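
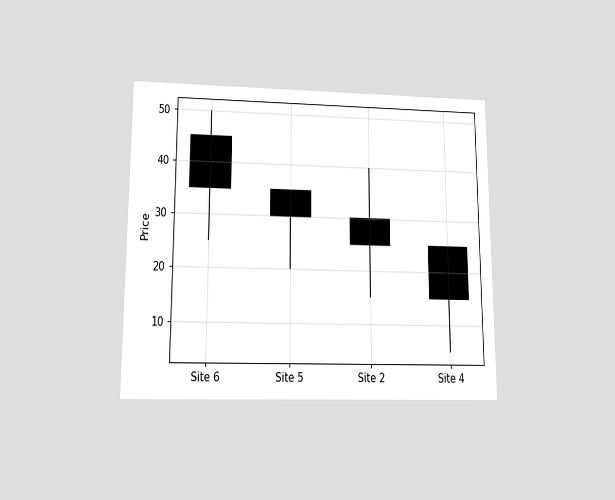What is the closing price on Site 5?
The chart is viewed slightly from below. The Site 5 candle closes at 30.

30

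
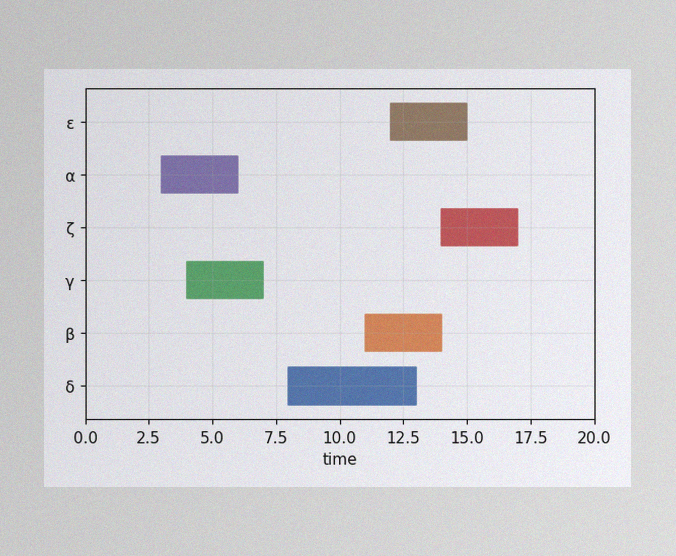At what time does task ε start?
12

The image has some photo noise and uneven lighting. The ε bar begins at t=12.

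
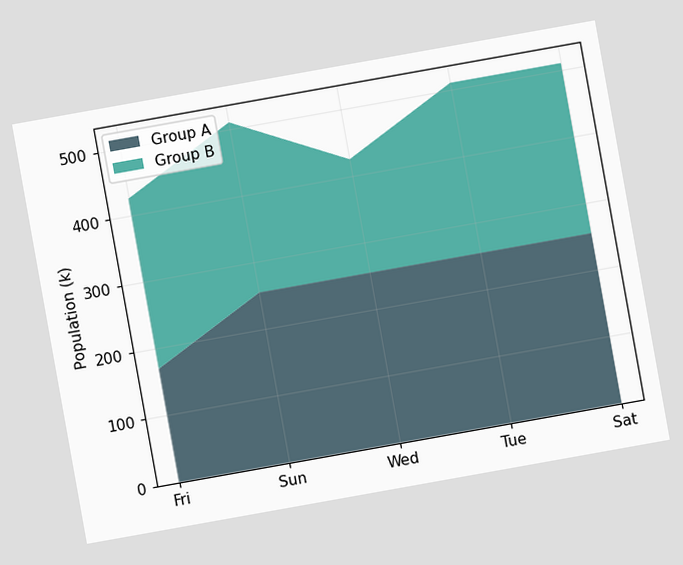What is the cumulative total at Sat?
510k

The chart is tilted about 10° counter-clockwise. The stacked total at Sat reaches 510k.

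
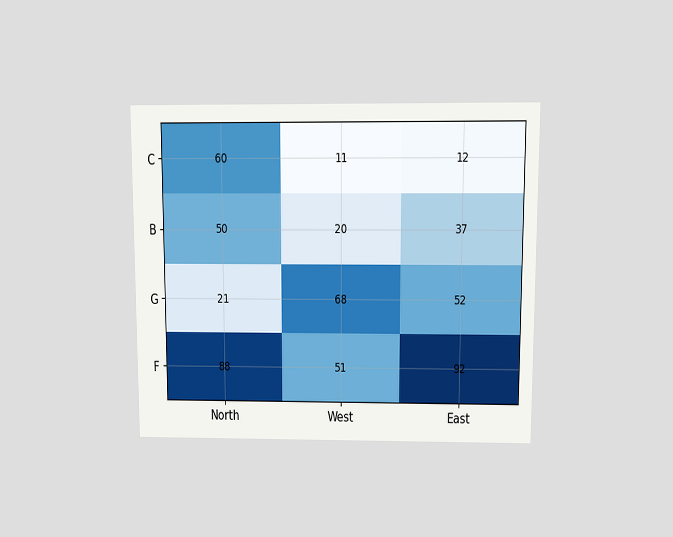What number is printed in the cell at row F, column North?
88

The chart is viewed at a slight angle. The (F, North) cell reads 88.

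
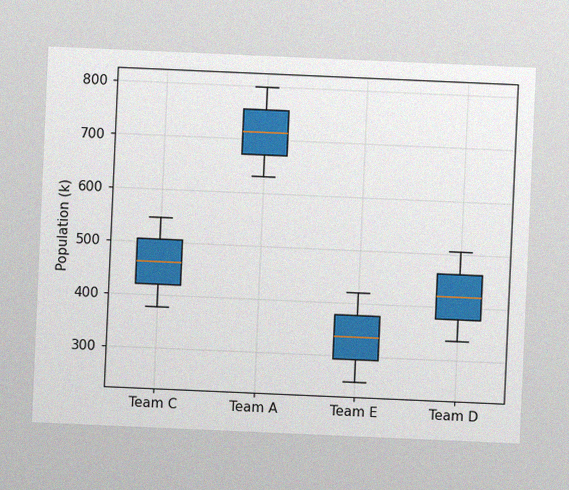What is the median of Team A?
The chart is tilted about 3° clockwise, with some photo noise. The median line in the Team A box sits at 714k.

714k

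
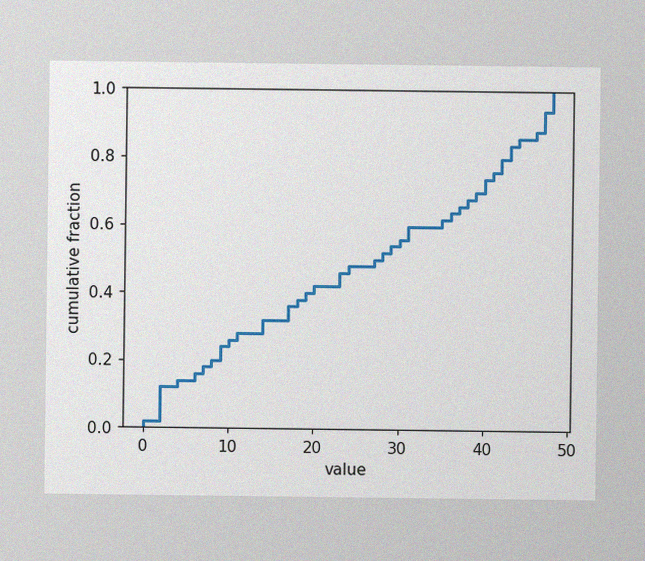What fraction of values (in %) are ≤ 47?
94%

The image has some photo noise and uneven lighting. At x=47 the ECDF step is at 94%.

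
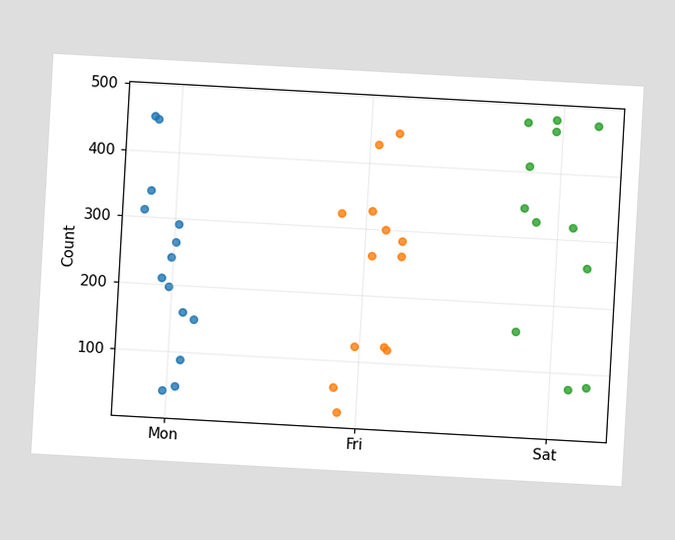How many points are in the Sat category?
The chart is tilted about 3° clockwise. Counting the markers in the Sat column gives 12.

12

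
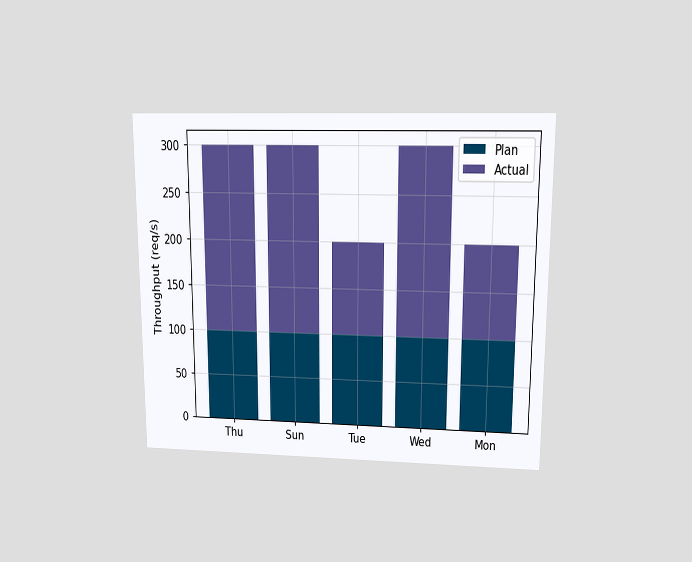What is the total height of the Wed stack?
The chart is viewed at a slight angle. The Wed stack's top reaches 300req/s on the y-axis.

300req/s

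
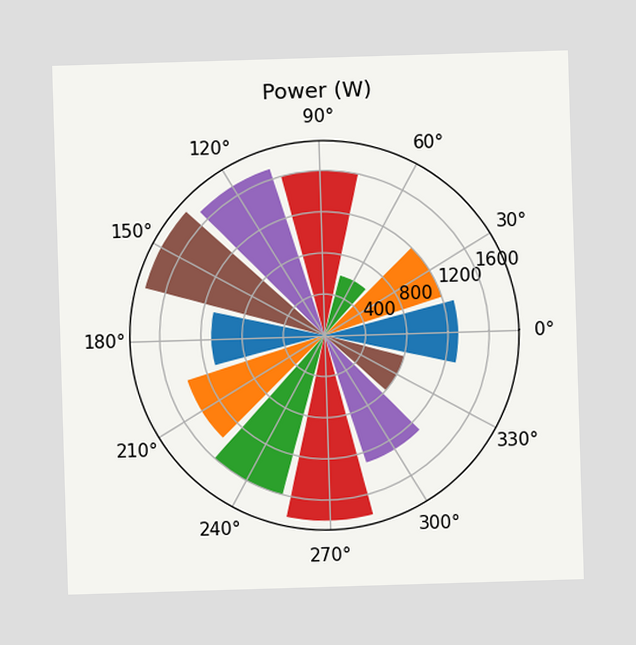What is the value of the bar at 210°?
The bar at 210° reaches 1400W on the radial axis.

1400W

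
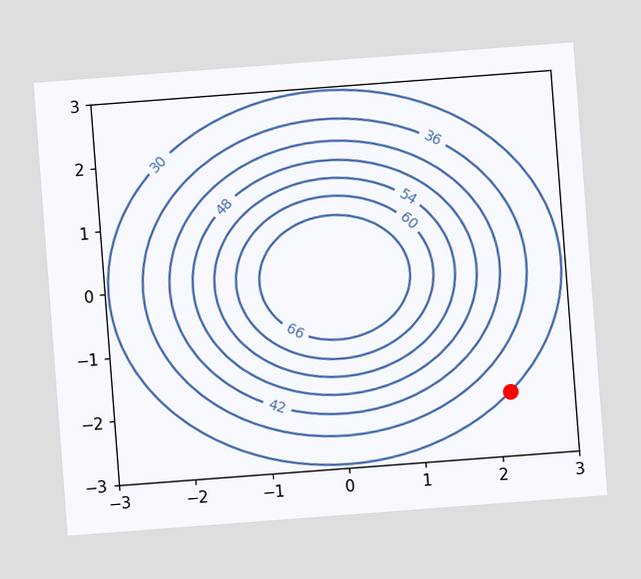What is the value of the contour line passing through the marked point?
The chart is tilted about 4° counter-clockwise. The marked point sits on the contour labelled 30.

30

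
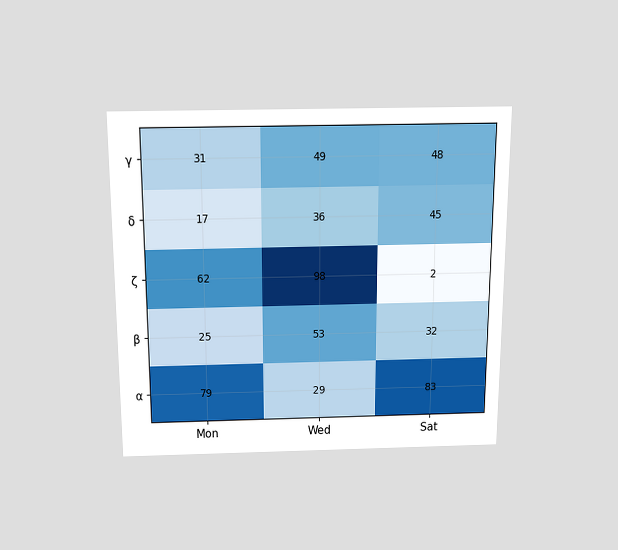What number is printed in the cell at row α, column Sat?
83

The chart is viewed slightly from above. The (α, Sat) cell reads 83.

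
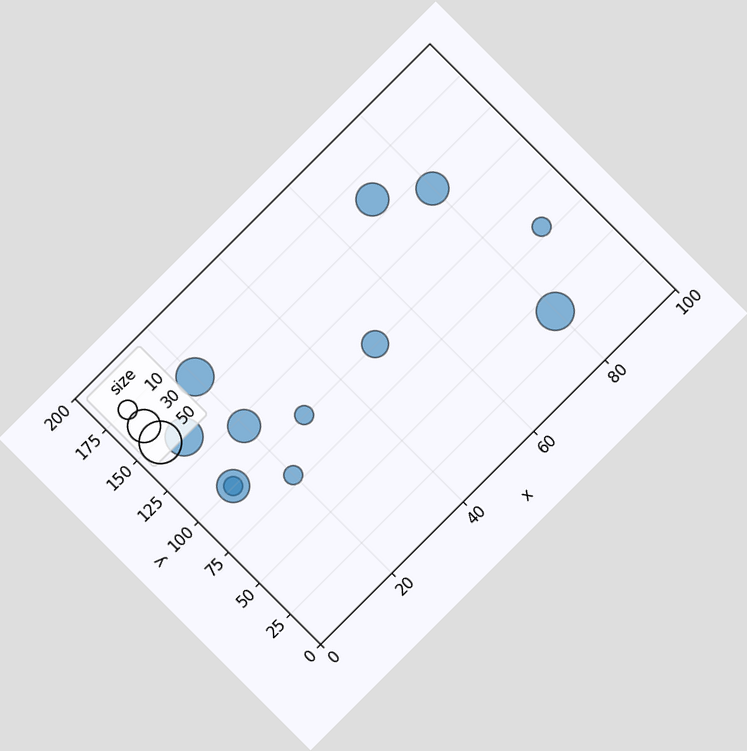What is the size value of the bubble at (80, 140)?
30

The chart is tilted about 45° counter-clockwise. Matching the bubble at (80, 140) against the size legend gives 30.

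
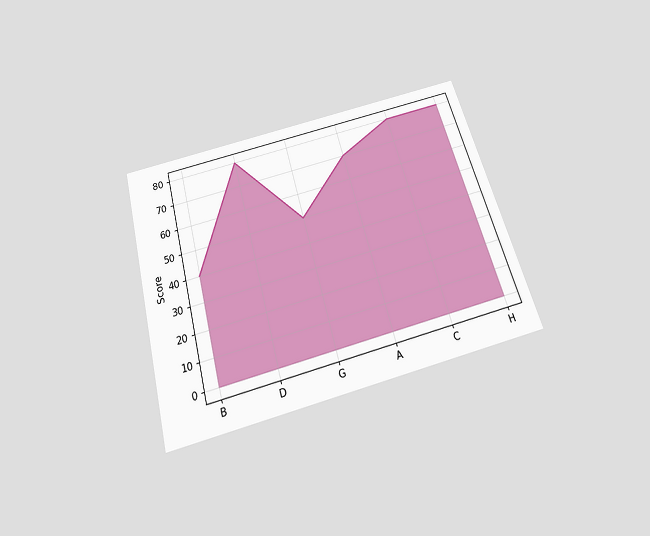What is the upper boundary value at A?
The chart is tilted about 15° counter-clockwise and viewed slightly from below. At A the upper boundary is at 70.

70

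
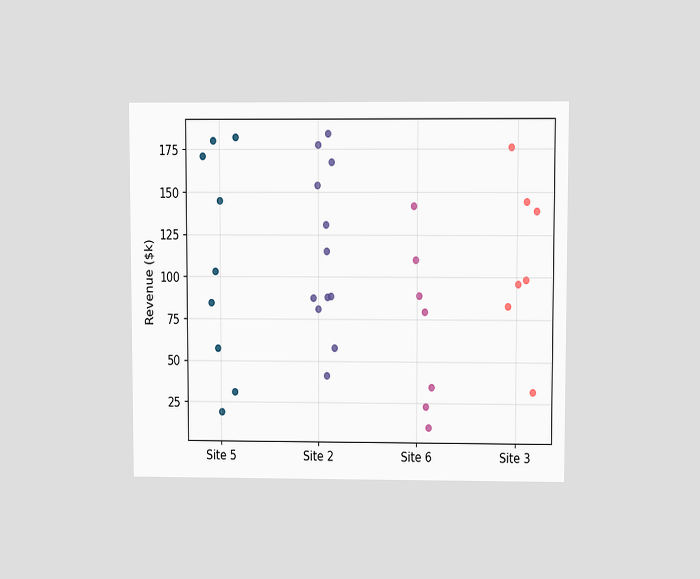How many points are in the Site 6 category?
7

The chart is viewed at a slight angle. Counting the markers in the Site 6 column gives 7.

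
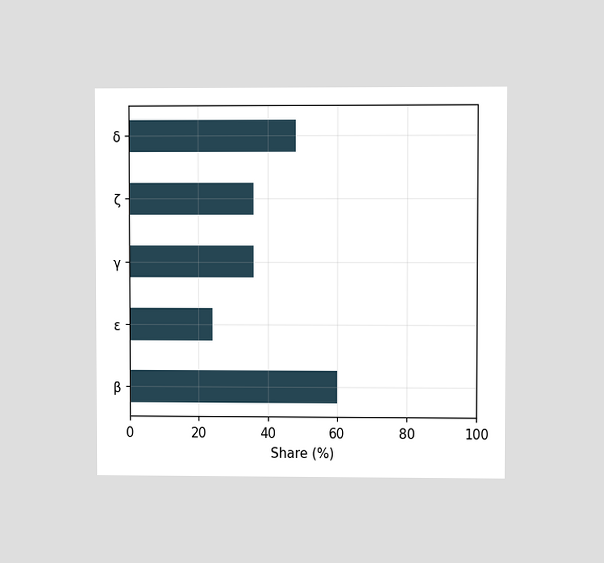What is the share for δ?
48%

The chart is viewed at a slight angle. Reading along the chart's x-axis, the δ bar reaches 48%.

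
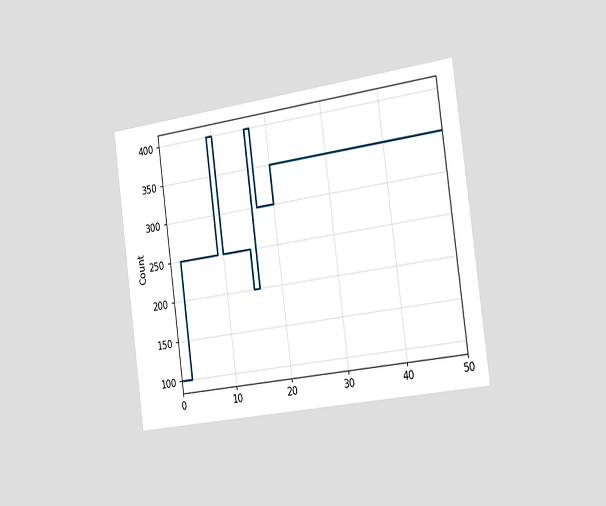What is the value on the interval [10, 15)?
250

The chart is tilted about 8° counter-clockwise and viewed slightly from the right. On [10, 15) the step sits at 250.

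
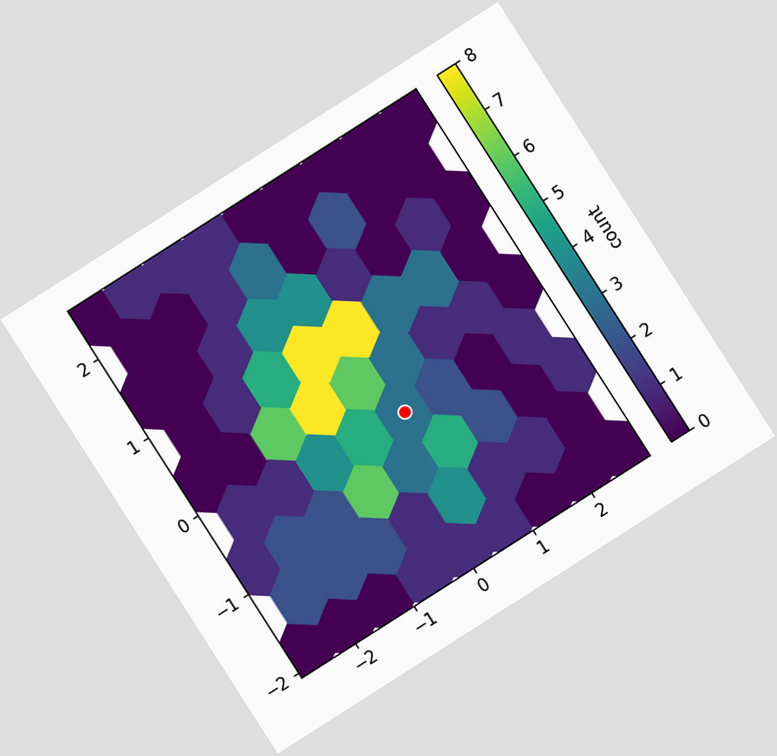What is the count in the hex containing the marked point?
3

The chart is tilted about 33° counter-clockwise. The marked hex reads 3 on the colorbar.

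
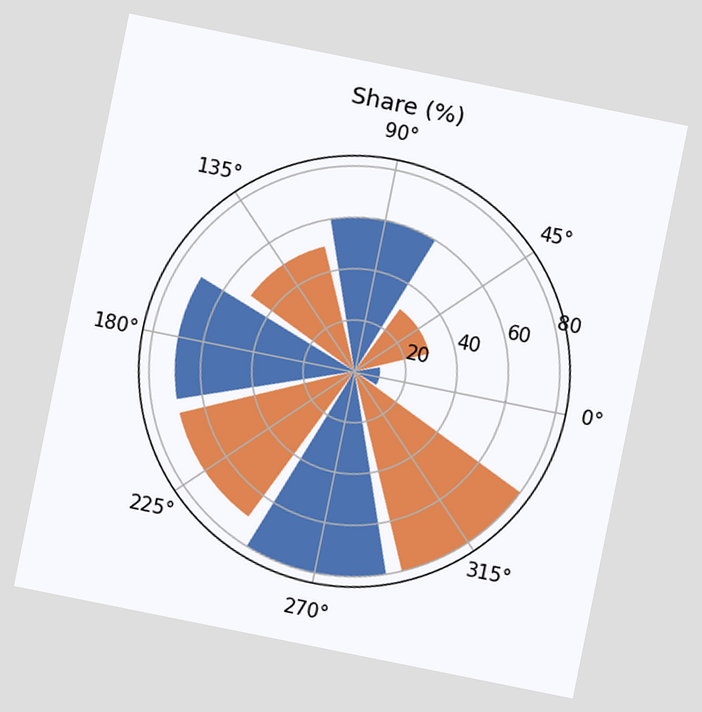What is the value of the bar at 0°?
10%

The chart is tilted about 11° clockwise. The bar at 0° reaches 10% on the radial axis.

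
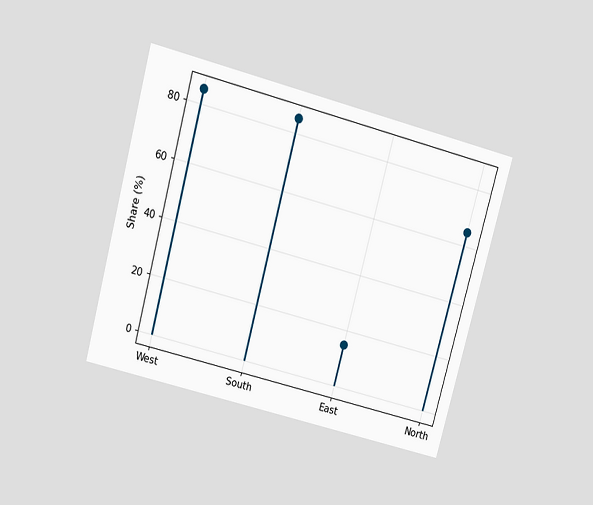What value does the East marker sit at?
15%

The chart is tilted about 15° clockwise and viewed slightly from above. The East marker sits at 15%.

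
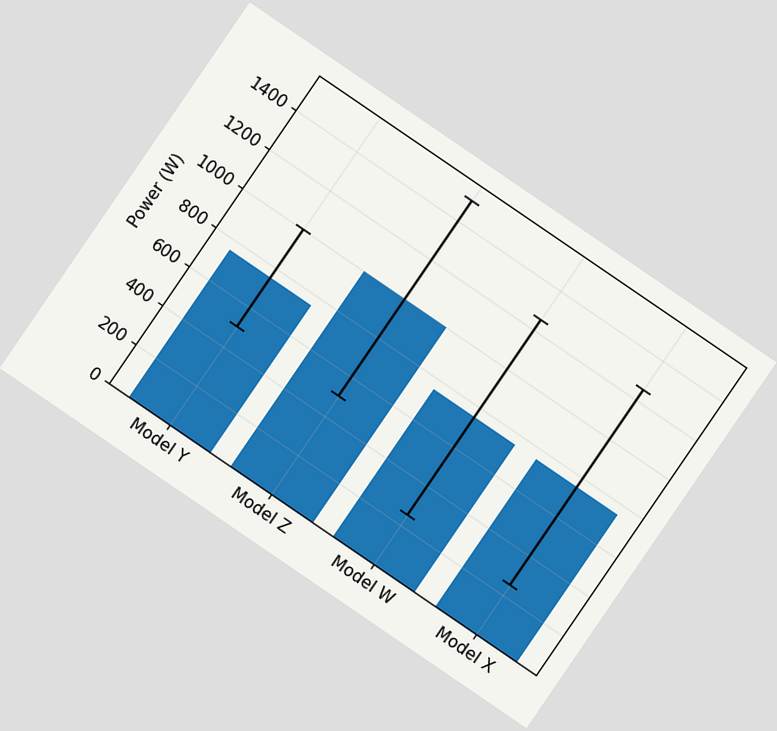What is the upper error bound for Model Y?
1000W

The chart is tilted about 34° clockwise. The Model Y bar's upper whisker reaches 1000W.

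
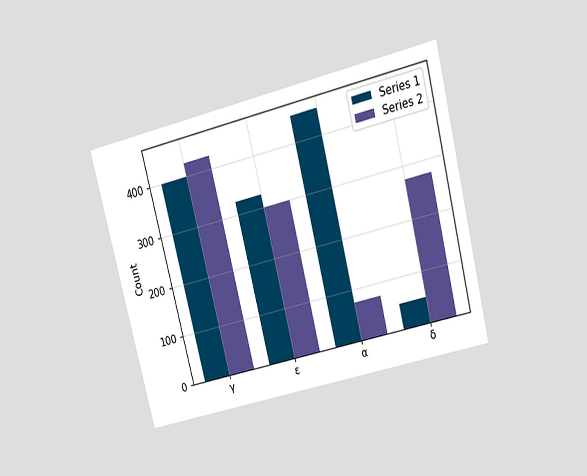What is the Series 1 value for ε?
325

The chart is tilted about 14° counter-clockwise and viewed at a slight angle. The Series 1 bar at ε reaches 325 on the y-axis.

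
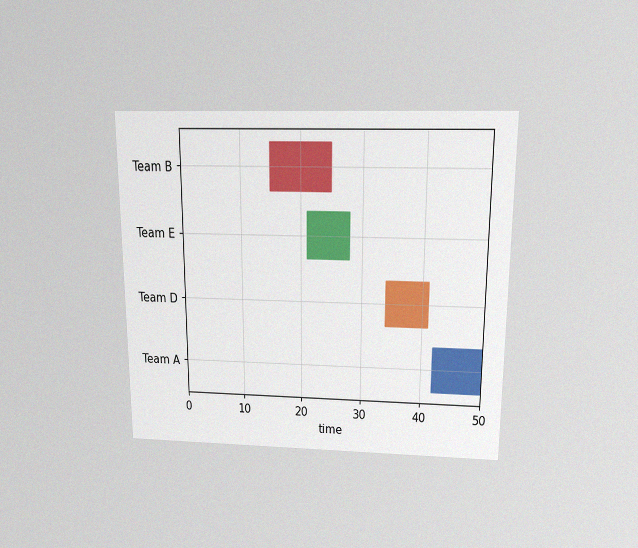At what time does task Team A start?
42

The chart is viewed slightly from above, with some photo noise. The Team A bar begins at t=42.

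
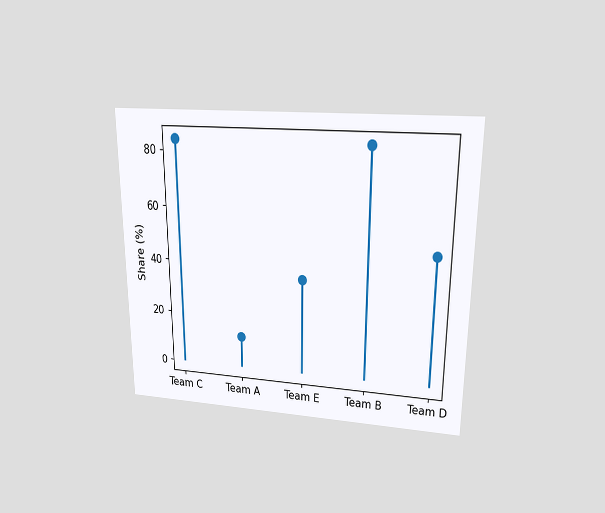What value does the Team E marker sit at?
36%

The chart is viewed slightly from above. The Team E marker sits at 36%.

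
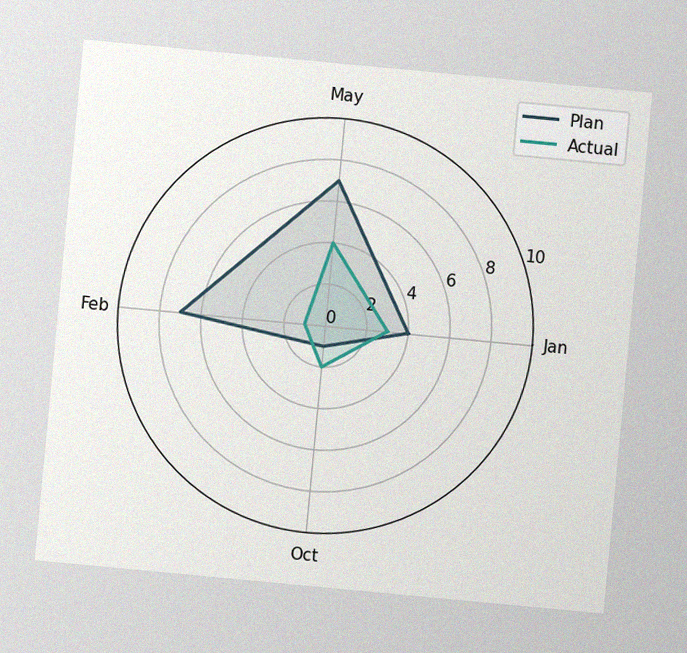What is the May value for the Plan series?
The chart is tilted about 5° clockwise, with some photo noise. On the May axis, Plan reaches 7.

7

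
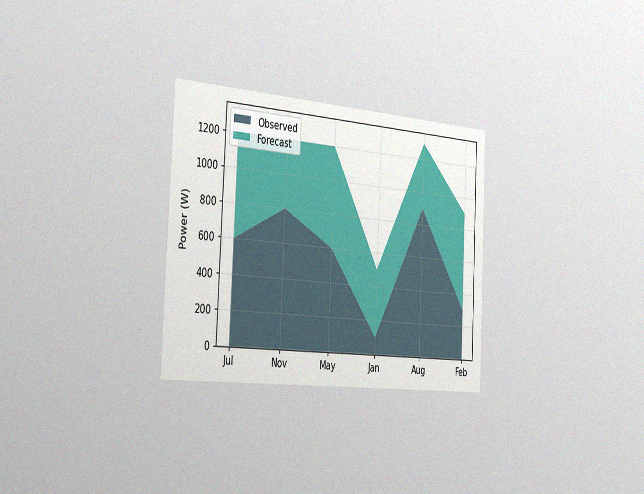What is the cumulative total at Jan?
500W

The chart is tilted about 3° clockwise and viewed slightly from the left, with some photo noise. The stacked total at Jan reaches 500W.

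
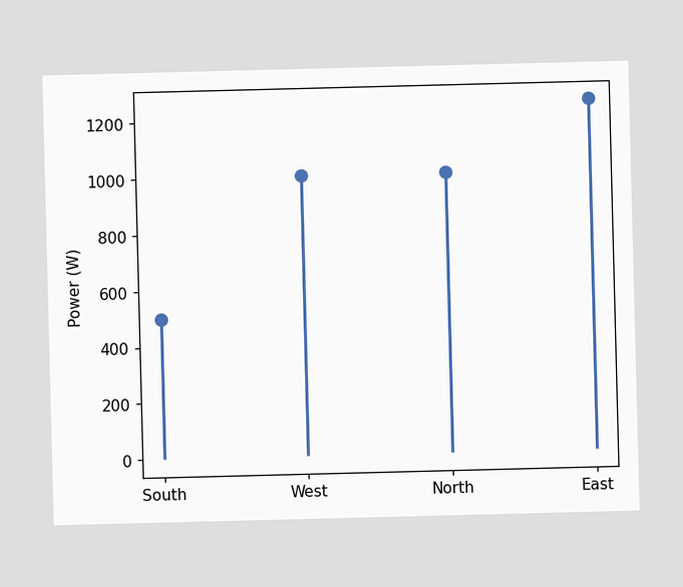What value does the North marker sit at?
The North marker sits at 1000W.

1000W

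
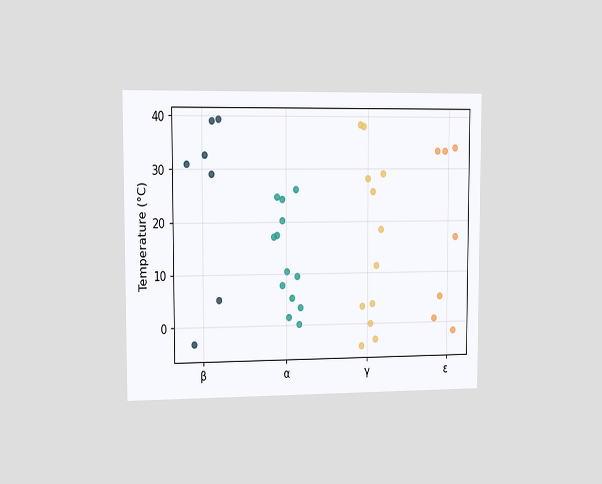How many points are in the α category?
The chart is viewed slightly from the left. Counting the markers in the α column gives 13.

13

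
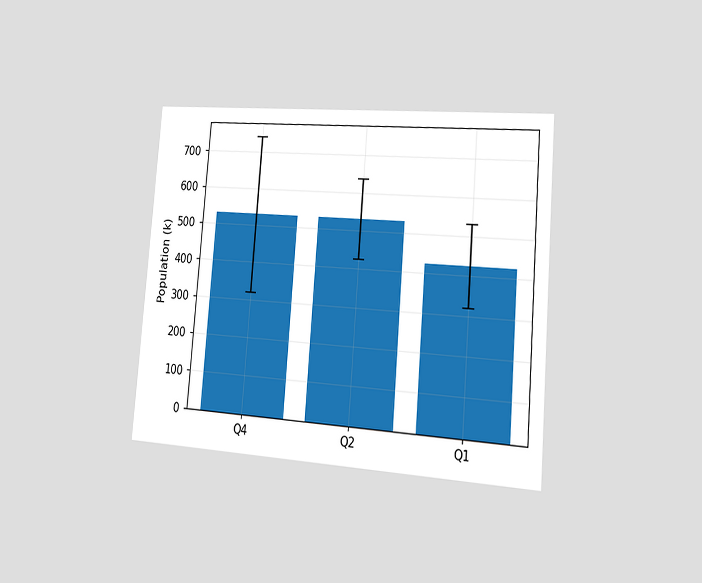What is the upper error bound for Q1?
The chart is tilted about 5° clockwise and viewed slightly from the right. The Q1 bar's upper whisker reaches 530k.

530k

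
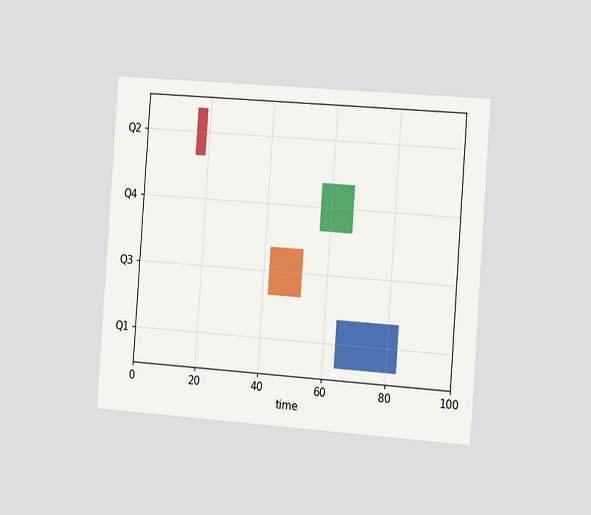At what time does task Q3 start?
The chart is tilted about 4° clockwise and viewed slightly from the right. The Q3 bar begins at t=42.

42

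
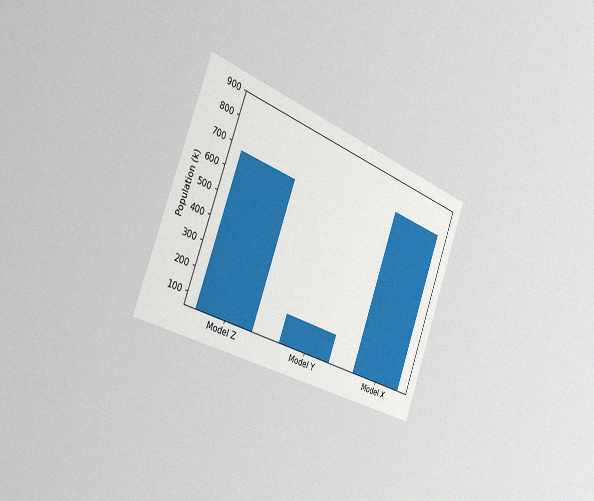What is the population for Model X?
765k

The chart is tilted about 21° clockwise and viewed slightly from the left, with some photo noise. Reading along the chart's y-axis, the Model X bar reaches 765k.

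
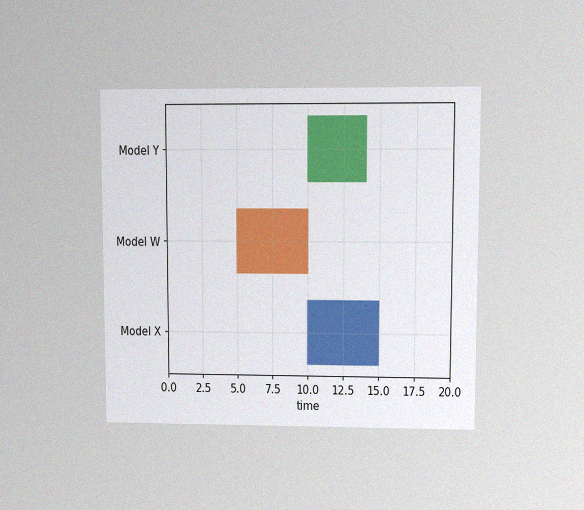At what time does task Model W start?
5

The chart is viewed at a slight angle, with some photo noise. The Model W bar begins at t=5.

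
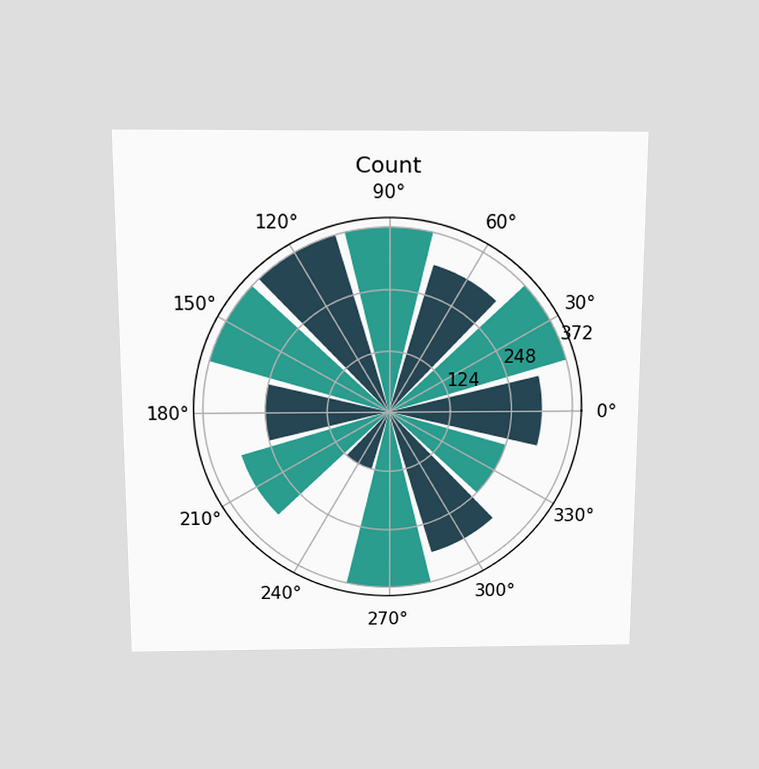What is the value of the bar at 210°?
310

The chart is viewed slightly from above. The bar at 210° reaches 310 on the radial axis.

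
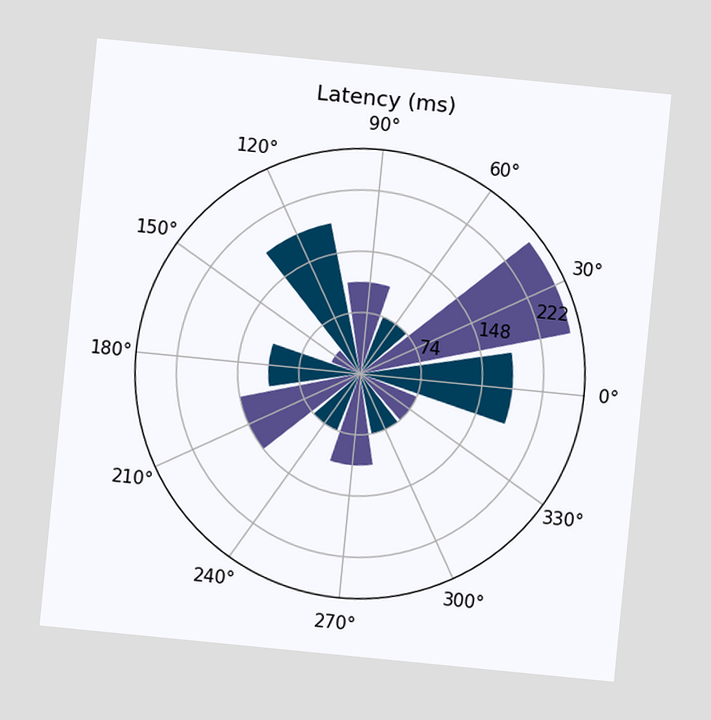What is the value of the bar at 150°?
The chart is tilted about 6° clockwise. The bar at 150° reaches 37ms on the radial axis.

37ms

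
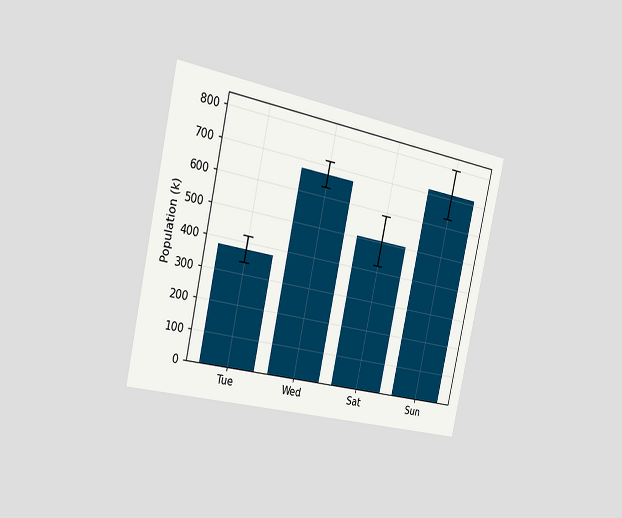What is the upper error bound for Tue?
420k

The chart is tilted about 12° clockwise and viewed slightly from the left. The Tue bar's upper whisker reaches 420k.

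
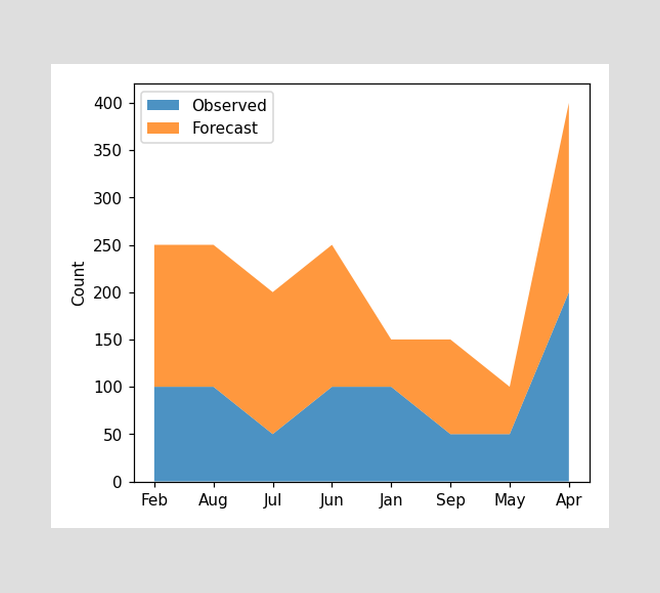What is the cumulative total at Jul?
The stacked total at Jul reaches 200.

200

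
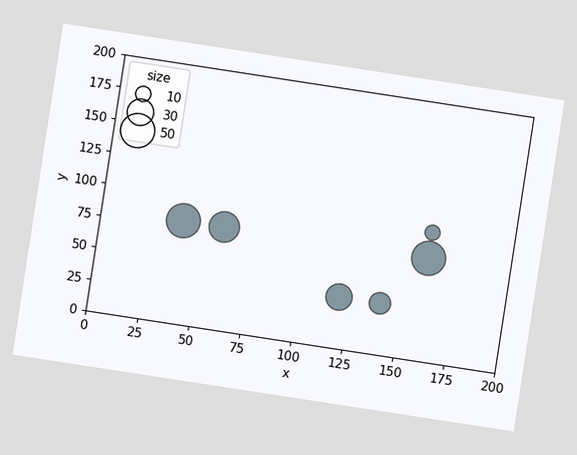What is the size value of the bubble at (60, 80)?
40

The chart is tilted about 9° clockwise. Matching the bubble at (60, 80) against the size legend gives 40.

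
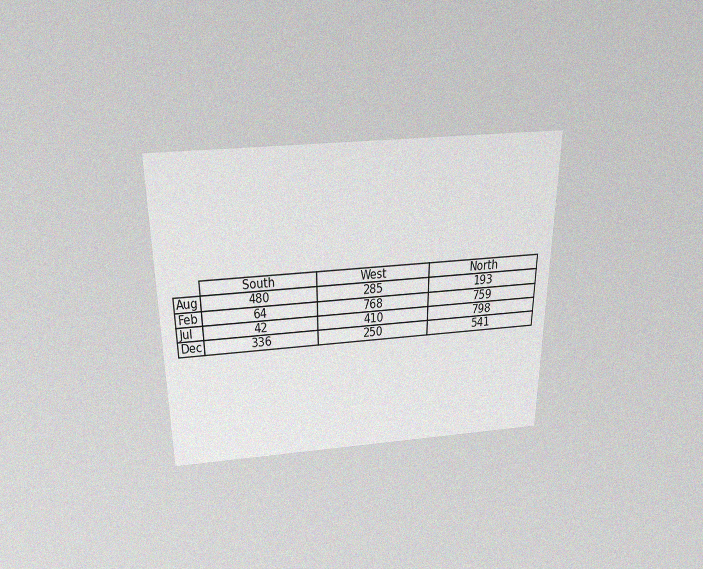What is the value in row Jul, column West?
410

The chart is viewed slightly from above, with some photo noise. The (Jul, West) cell reads 410.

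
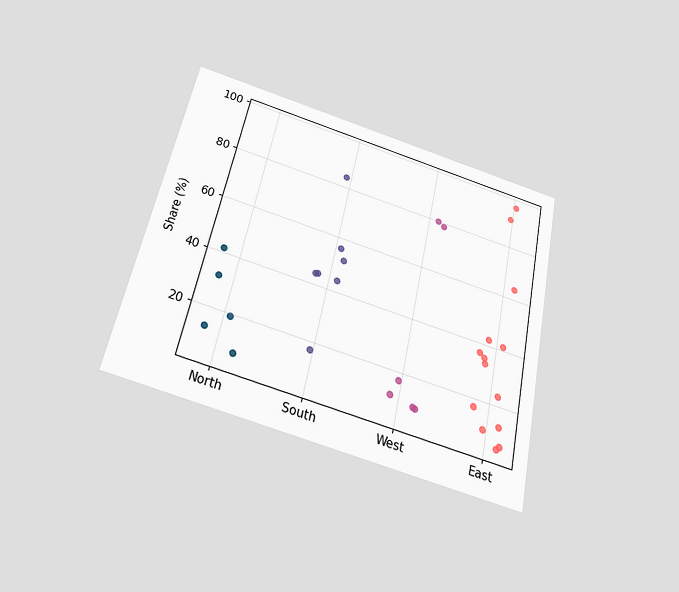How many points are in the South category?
7

The chart is tilted about 12° clockwise and viewed slightly from below. Counting the markers in the South column gives 7.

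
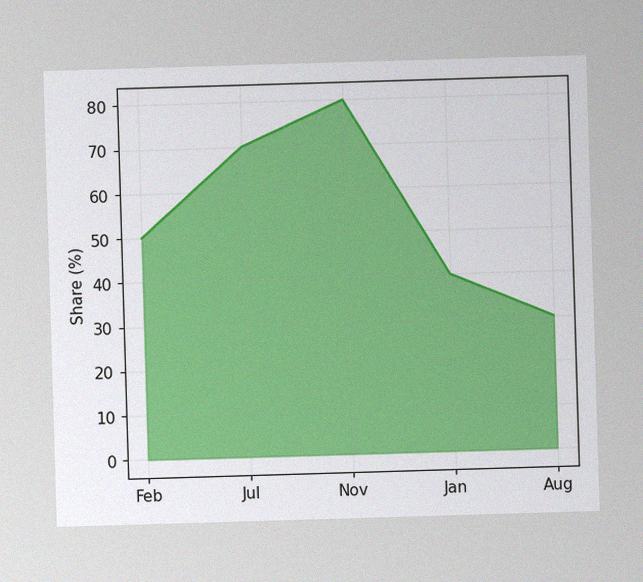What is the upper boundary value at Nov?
The image has some photo noise and uneven lighting. At Nov the upper boundary is at 80%.

80%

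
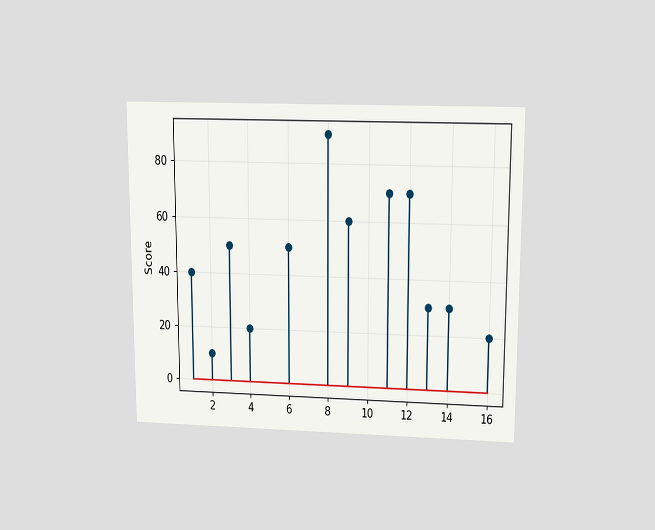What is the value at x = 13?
30

The chart is viewed slightly from above. The stem at x=13 reaches 30.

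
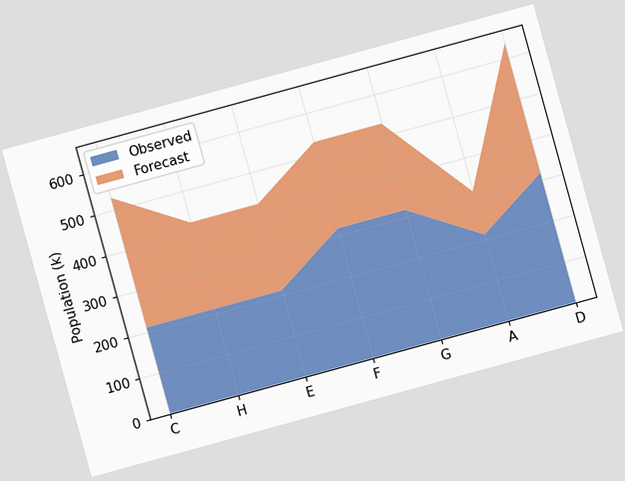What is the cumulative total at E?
424k

The chart is tilted about 15° counter-clockwise. The stacked total at E reaches 424k.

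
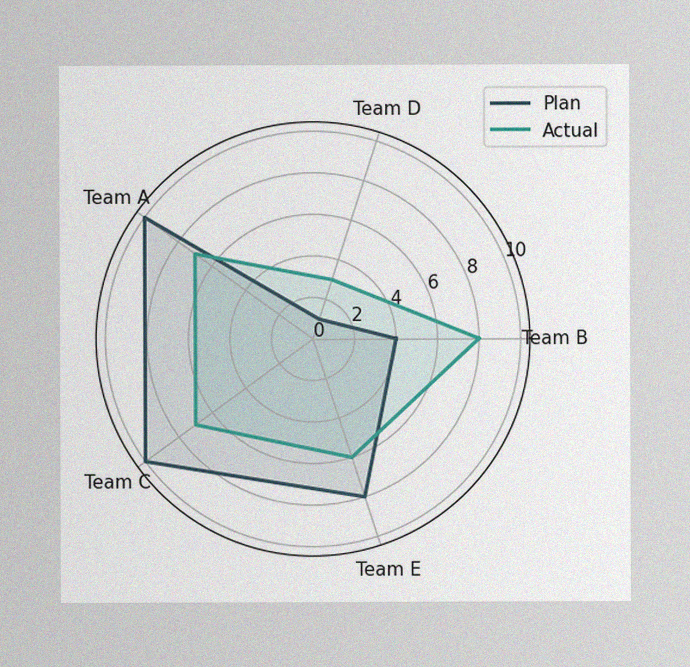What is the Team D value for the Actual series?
The image has some photo noise and uneven lighting. On the Team D axis, Actual reaches 3.

3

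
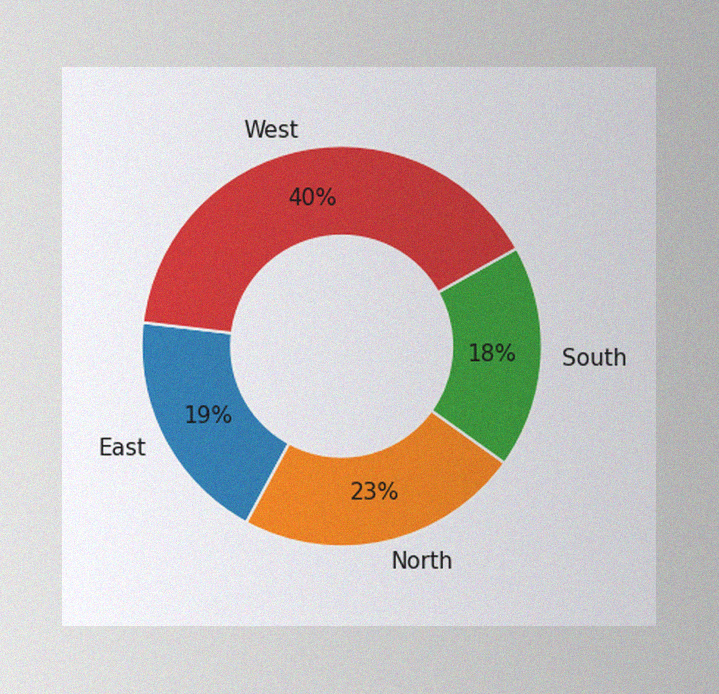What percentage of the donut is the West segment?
The image has some photo noise and uneven lighting. The West segment takes up 40% of the ring.

40%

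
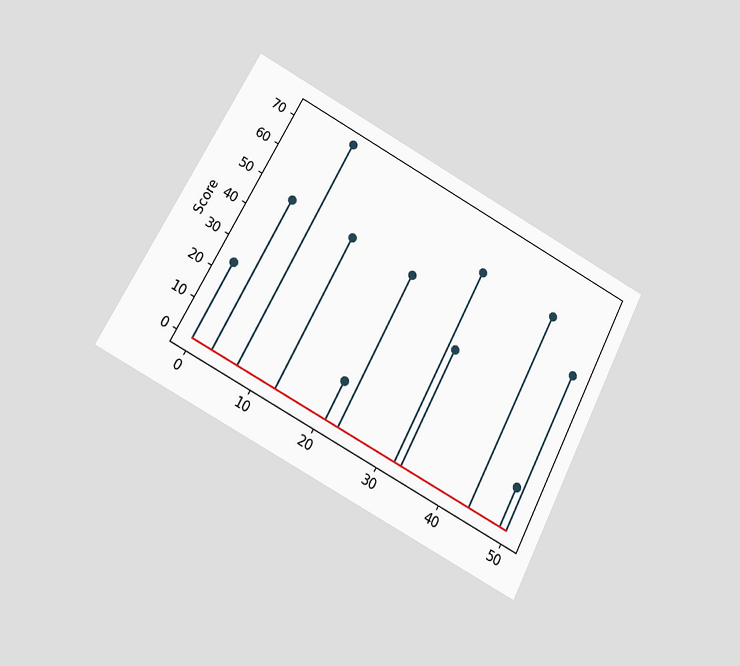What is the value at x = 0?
24

The chart is tilted about 28° clockwise and viewed at a slight angle. The stem at x=0 reaches 24.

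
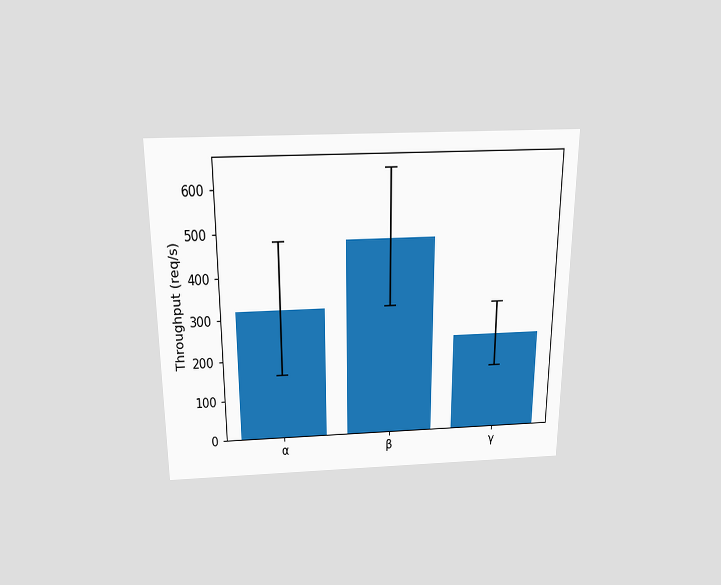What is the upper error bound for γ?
The chart is viewed slightly from above. The γ bar's upper whisker reaches 320req/s.

320req/s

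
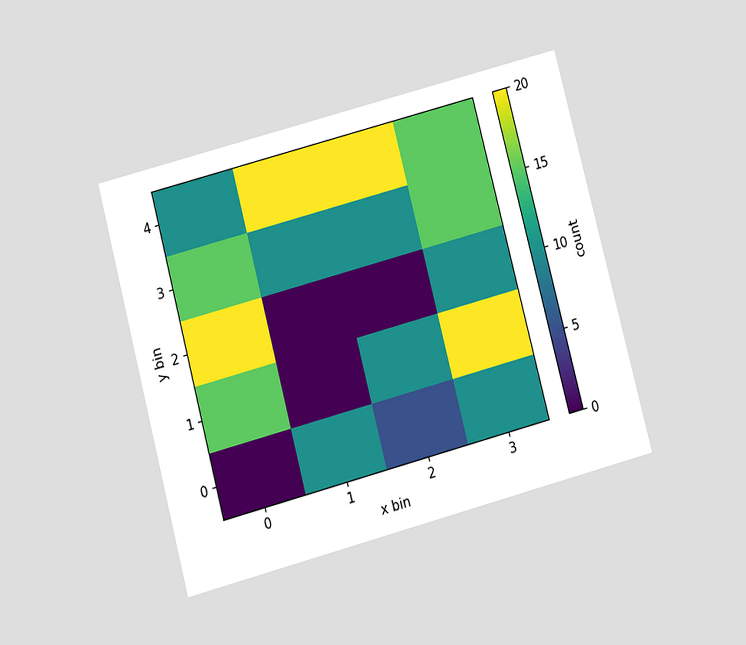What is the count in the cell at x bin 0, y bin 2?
20

The chart is tilted about 15° counter-clockwise and viewed slightly from below. Matching the cell (0, 2) against the colorbar gives 20.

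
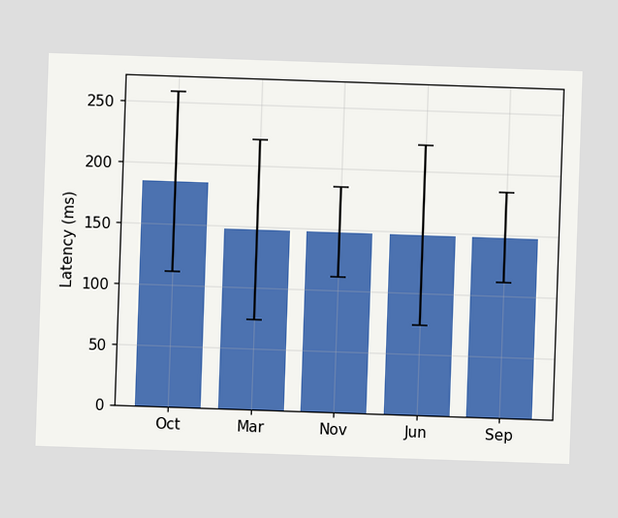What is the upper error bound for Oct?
The Oct bar's upper whisker reaches 259ms.

259ms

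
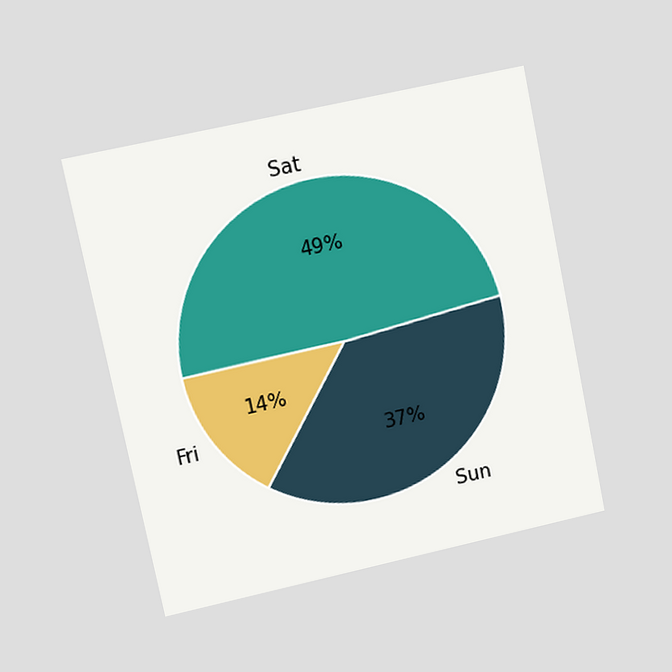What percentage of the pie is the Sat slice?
The chart is tilted about 12° counter-clockwise and viewed at a slight angle. The Sat slice takes up 49% of the pie.

49%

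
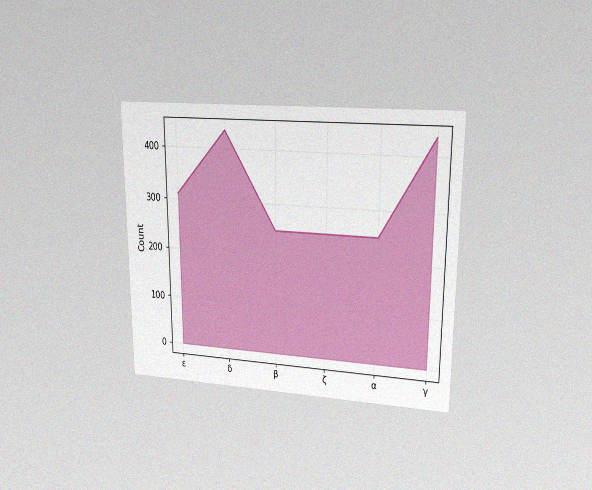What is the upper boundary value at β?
The chart is viewed at a slight angle, with some photo noise. At β the upper boundary is at 248.

248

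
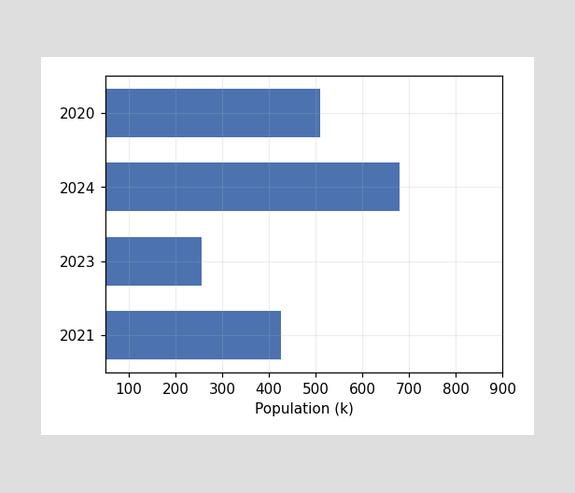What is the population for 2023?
255k

Reading along the chart's x-axis, the 2023 bar reaches 255k.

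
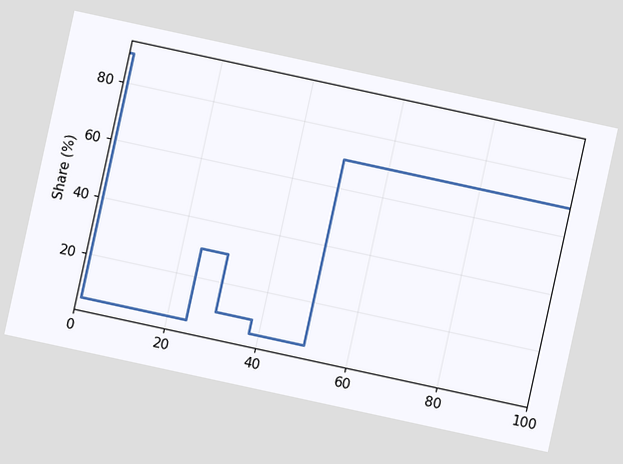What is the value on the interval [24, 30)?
The chart is tilted about 12° clockwise. On [24, 30) the step sits at 30%.

30%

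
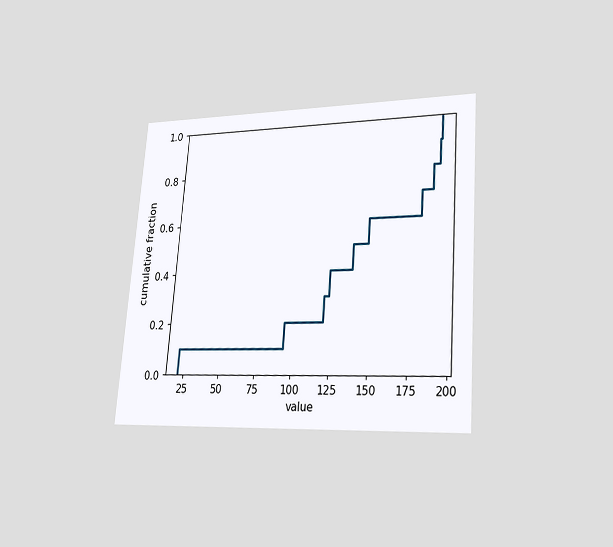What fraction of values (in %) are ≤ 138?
The chart is tilted about 4° clockwise and viewed at a slight angle. At x=138 the ECDF step is at 50%.

50%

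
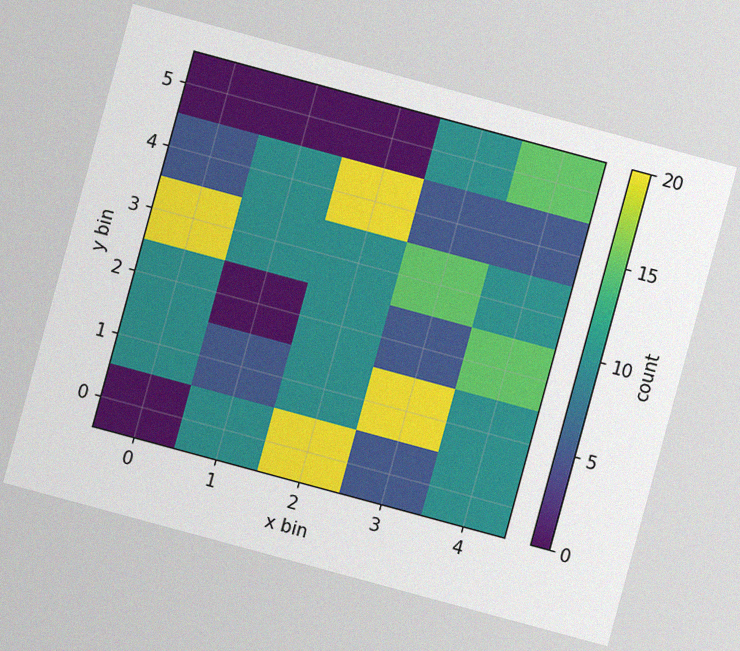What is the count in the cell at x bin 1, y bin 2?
The chart is tilted about 15° clockwise, with some photo noise. Matching the cell (1, 2) against the colorbar gives 0.

0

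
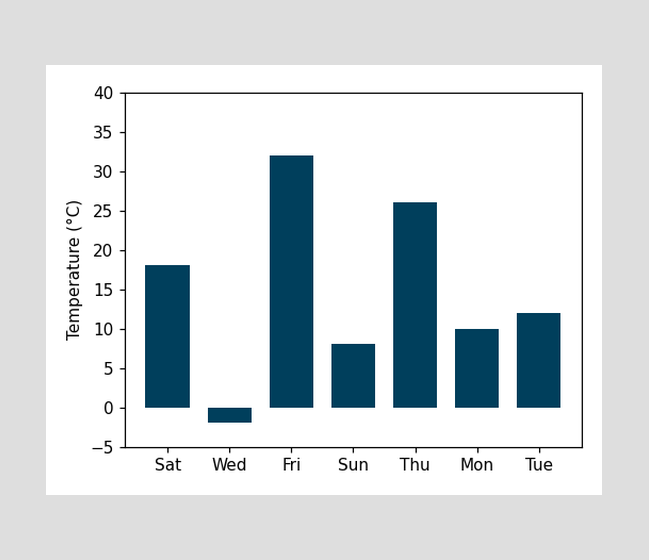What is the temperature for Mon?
10°C

Reading along the chart's y-axis, the Mon bar reaches 10°C.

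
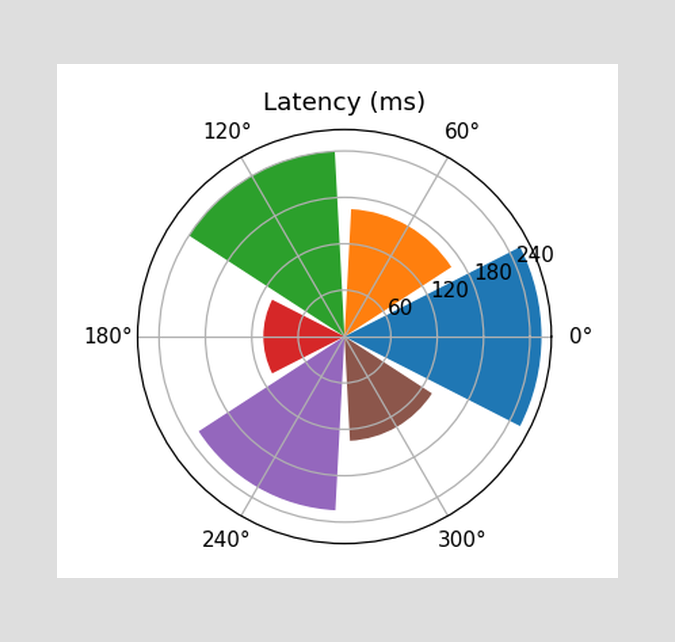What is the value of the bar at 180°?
The bar at 180° reaches 105ms on the radial axis.

105ms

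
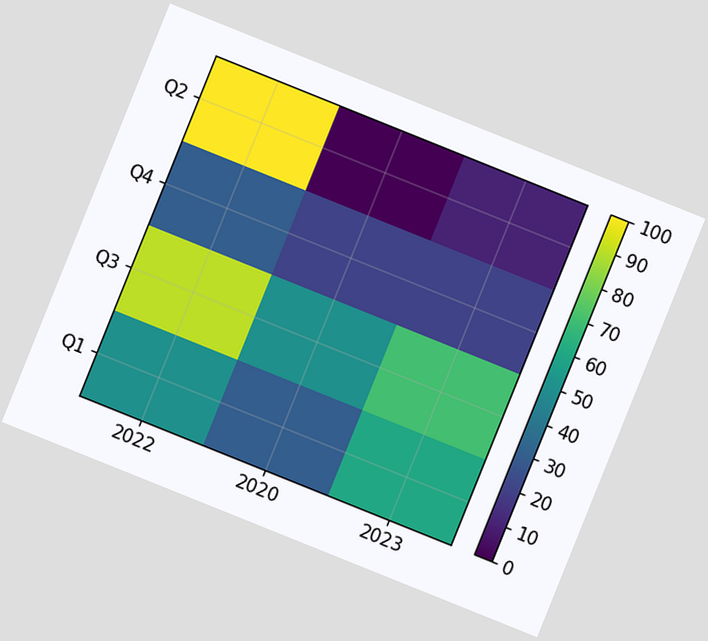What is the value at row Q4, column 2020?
20

The chart is tilted about 22° clockwise. Matching cell (Q4, 2020) against the colorbar gives 20.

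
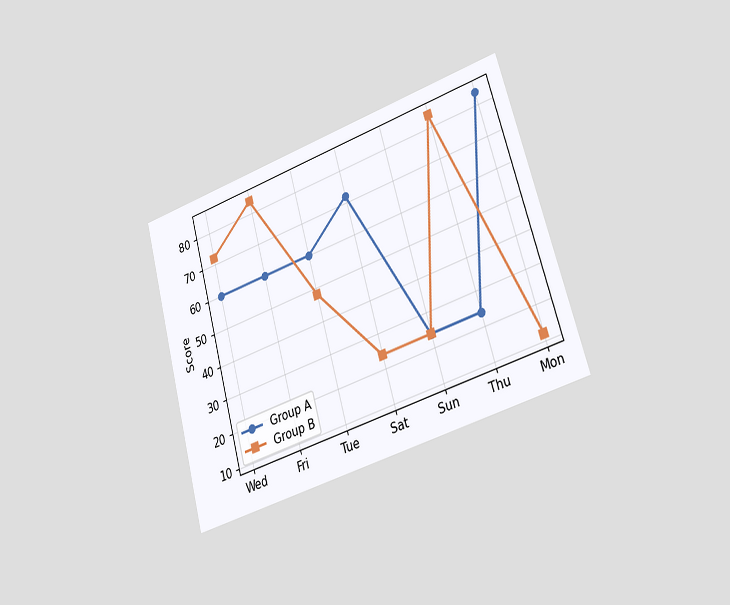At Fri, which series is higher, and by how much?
The chart is tilted about 16° counter-clockwise and viewed slightly from the right. At Fri, Group B sits above the other line by 24.

Group B, by 24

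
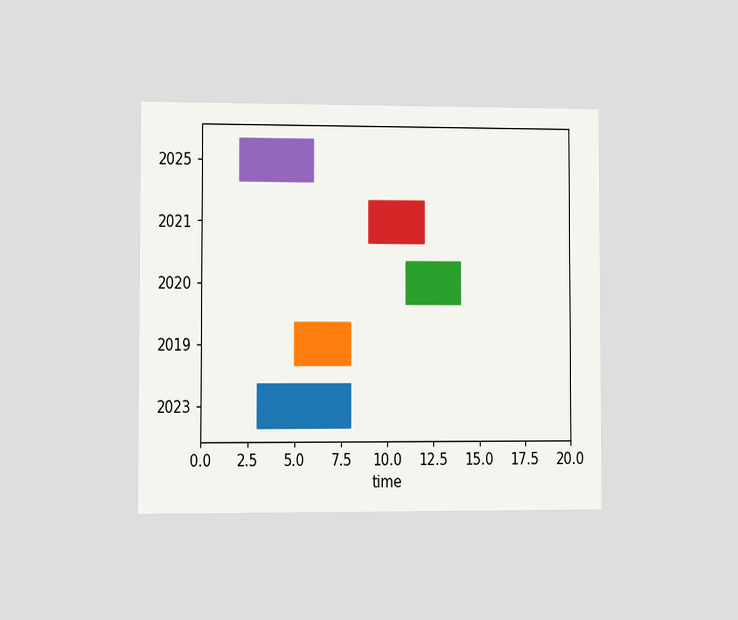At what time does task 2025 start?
2

The chart is viewed at a slight angle. The 2025 bar begins at t=2.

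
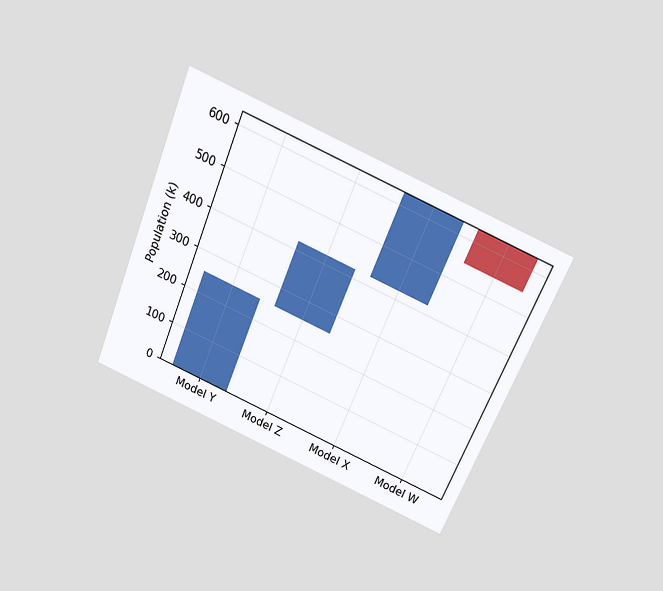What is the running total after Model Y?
252k

The chart is tilted about 23° clockwise and viewed slightly from above. After Model Y the running total reaches 252k.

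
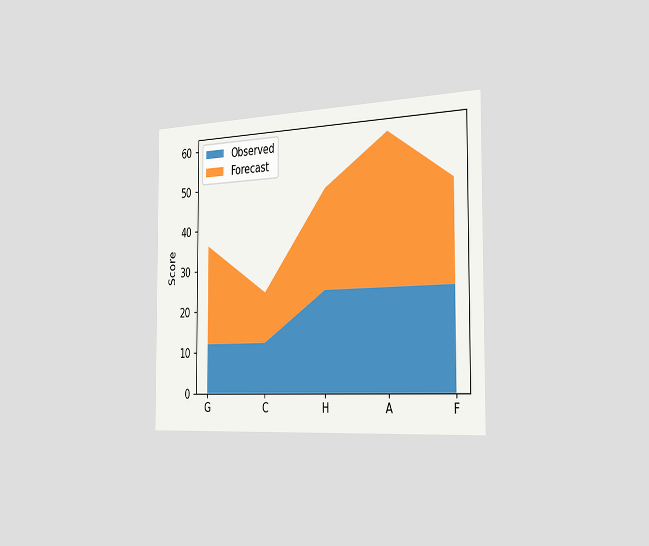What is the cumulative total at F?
The chart is viewed slightly from the right. The stacked total at F reaches 48.

48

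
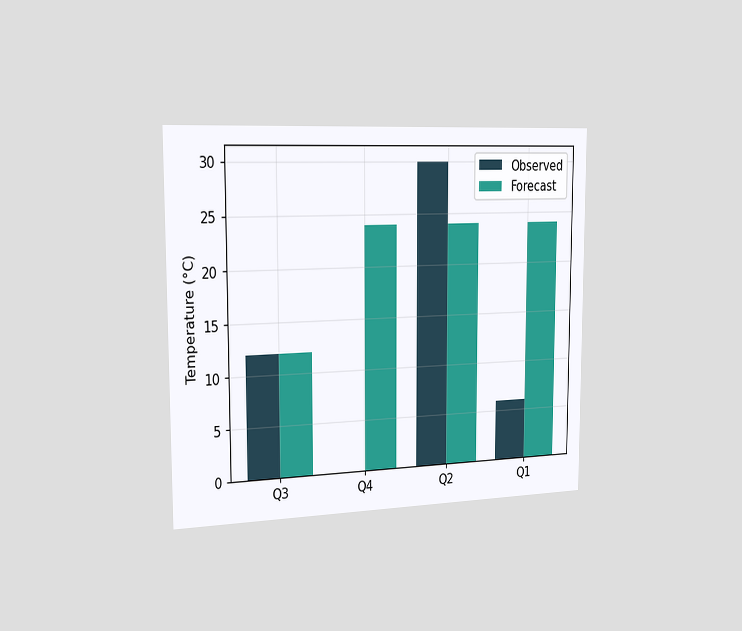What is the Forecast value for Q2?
The chart is viewed slightly from the left. The Forecast bar at Q2 reaches 24°C on the y-axis.

24°C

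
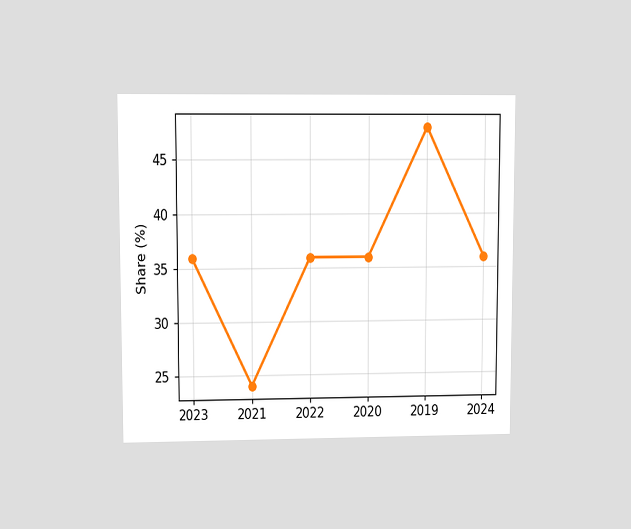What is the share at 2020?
36%

The chart is viewed at a slight angle. At 2020, the line is at 36%.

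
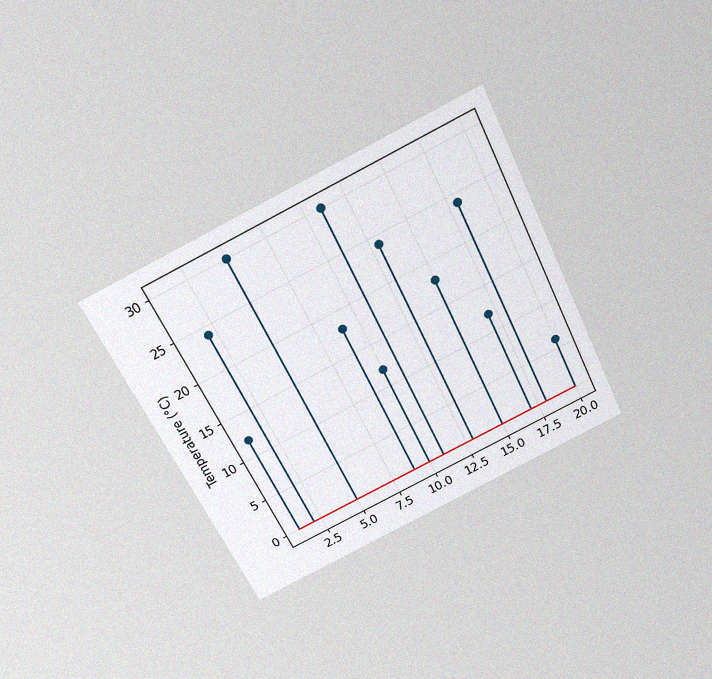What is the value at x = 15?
The chart is tilted about 26° counter-clockwise and viewed slightly from above, with some photo noise. The stem at x=15 reaches 18°C.

18°C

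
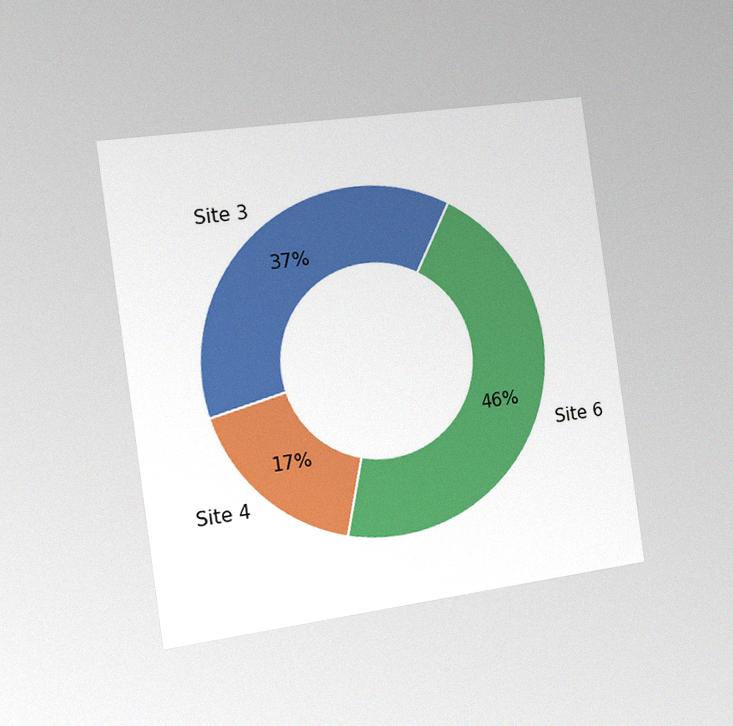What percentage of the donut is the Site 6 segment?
The chart is tilted about 8° counter-clockwise and viewed slightly from the left, with some photo noise. The Site 6 segment takes up 46% of the ring.

46%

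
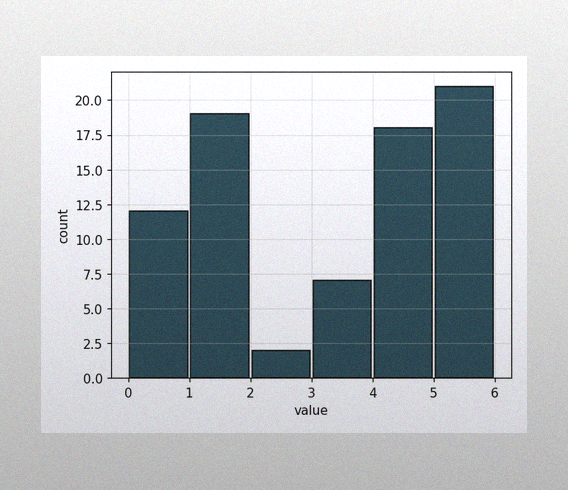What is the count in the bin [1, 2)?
The image has some photo noise and uneven lighting. The [1, 2) bin has height 19.

19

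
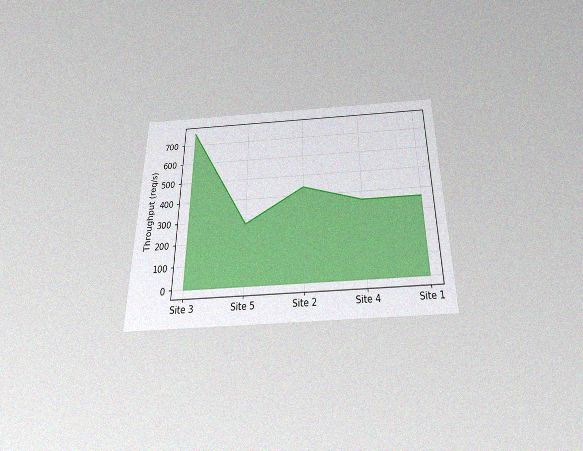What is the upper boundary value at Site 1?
360req/s

The chart is viewed slightly from below, with some photo noise. At Site 1 the upper boundary is at 360req/s.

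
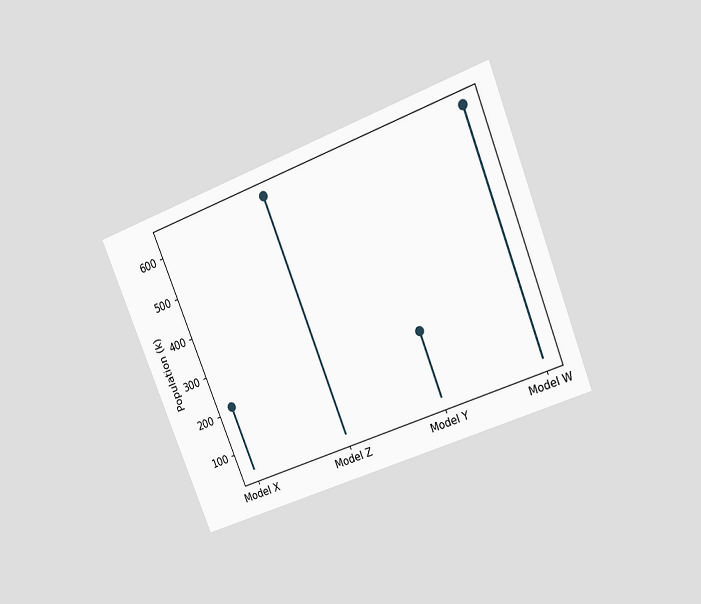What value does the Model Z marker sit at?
The chart is tilted about 22° counter-clockwise and viewed at a slight angle. The Model Z marker sits at 636k.

636k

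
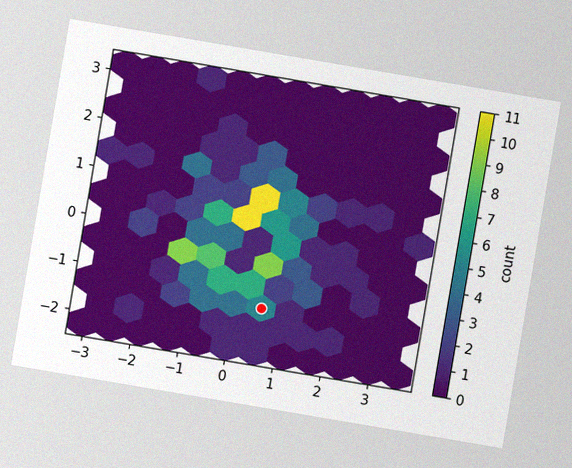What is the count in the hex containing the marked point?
The chart is tilted about 10° clockwise, with some photo noise. The marked hex reads 5 on the colorbar.

5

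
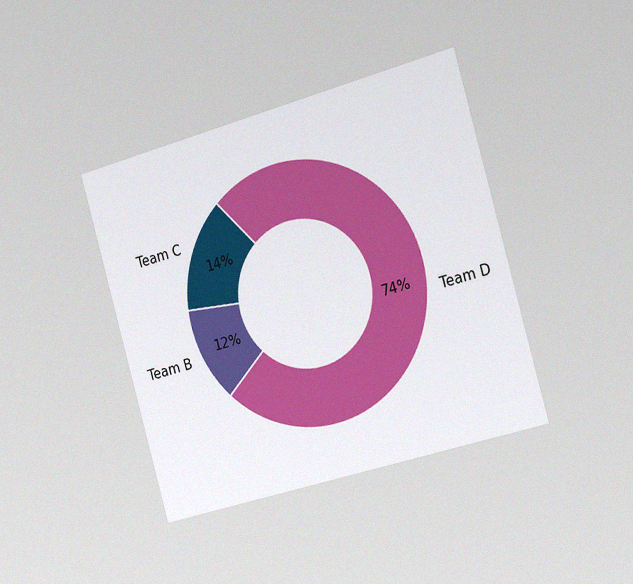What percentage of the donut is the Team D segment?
74%

The chart is tilted about 16° counter-clockwise and viewed slightly from the right, with some photo noise. The Team D segment takes up 74% of the ring.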